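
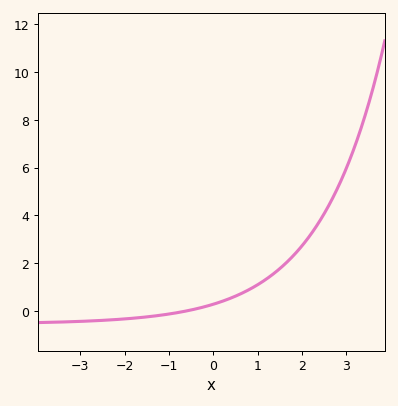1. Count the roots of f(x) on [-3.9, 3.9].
1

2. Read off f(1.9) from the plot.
2.6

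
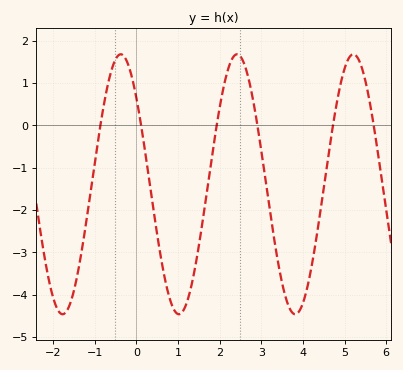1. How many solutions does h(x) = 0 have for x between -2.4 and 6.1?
6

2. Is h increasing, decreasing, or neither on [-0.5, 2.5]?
neither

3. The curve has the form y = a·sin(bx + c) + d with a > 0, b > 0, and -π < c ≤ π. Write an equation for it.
y = 3.07sin(2.2x + 2.4) - 1.39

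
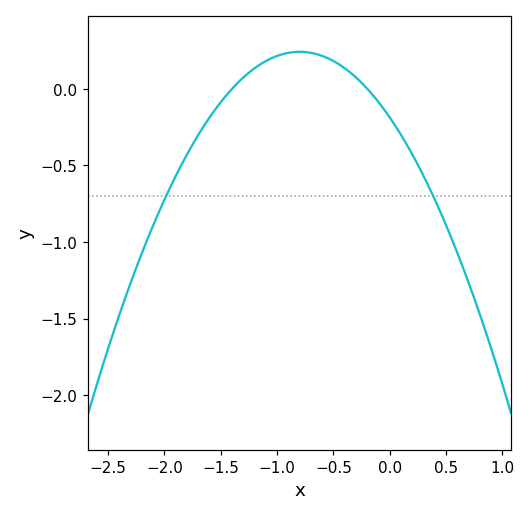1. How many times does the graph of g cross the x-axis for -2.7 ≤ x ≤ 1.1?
2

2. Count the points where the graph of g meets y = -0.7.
2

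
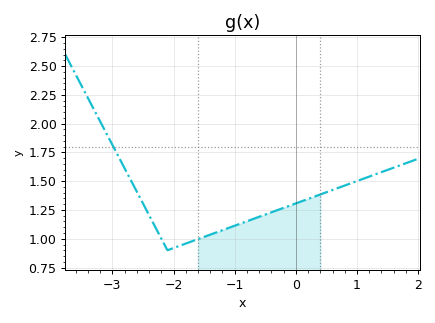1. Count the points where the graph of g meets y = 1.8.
1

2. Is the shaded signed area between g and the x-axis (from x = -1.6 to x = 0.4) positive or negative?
positive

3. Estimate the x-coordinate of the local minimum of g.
-2.1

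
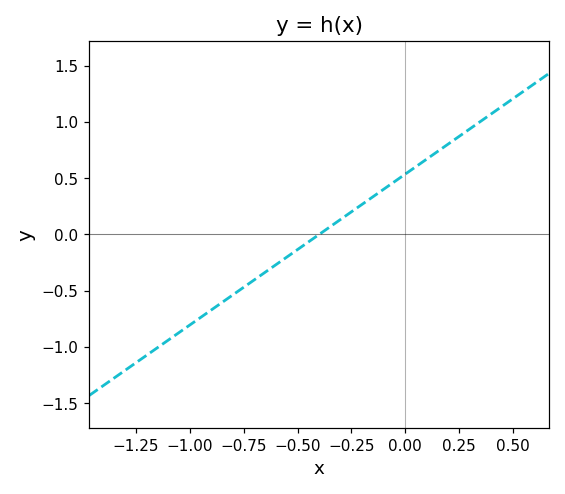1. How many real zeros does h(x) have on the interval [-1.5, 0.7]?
1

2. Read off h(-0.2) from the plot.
0.268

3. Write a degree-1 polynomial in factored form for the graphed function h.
y = 1.34(x + 0.4)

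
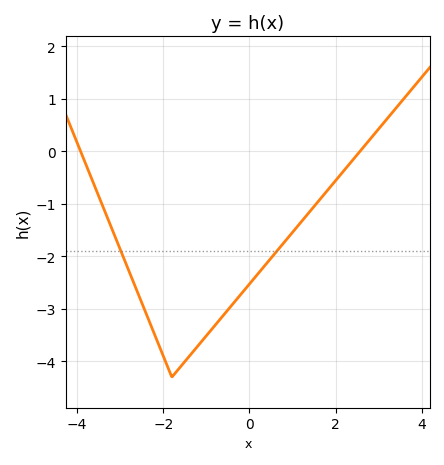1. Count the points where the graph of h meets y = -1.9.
2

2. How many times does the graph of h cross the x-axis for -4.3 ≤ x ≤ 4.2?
2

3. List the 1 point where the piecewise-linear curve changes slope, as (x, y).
(-1.8, -4.3)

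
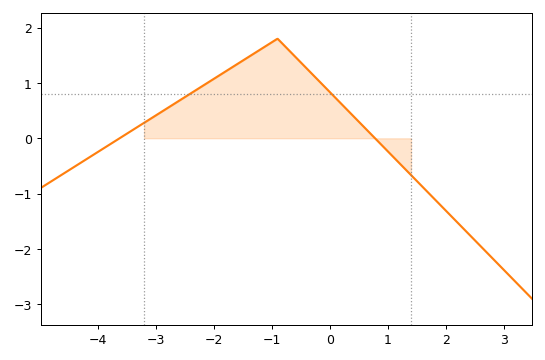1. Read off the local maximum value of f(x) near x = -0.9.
1.8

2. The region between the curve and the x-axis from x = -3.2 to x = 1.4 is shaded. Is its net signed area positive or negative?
positive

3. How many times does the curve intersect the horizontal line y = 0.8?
2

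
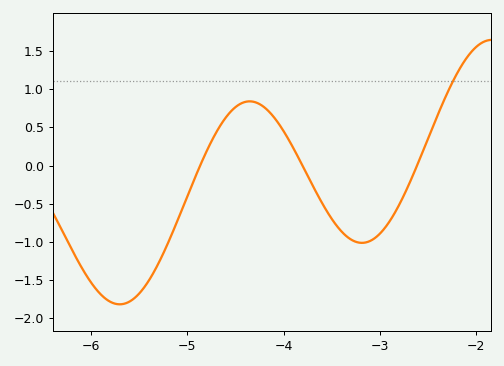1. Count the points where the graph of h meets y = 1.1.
1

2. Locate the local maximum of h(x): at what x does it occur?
-4.35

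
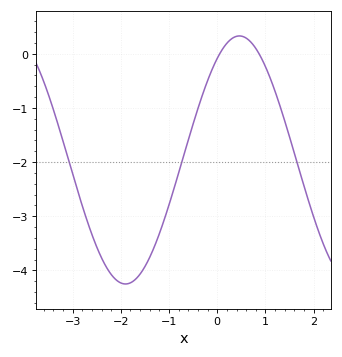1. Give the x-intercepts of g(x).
0.1, 0.9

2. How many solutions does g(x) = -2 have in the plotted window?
3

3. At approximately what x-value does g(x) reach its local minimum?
-1.9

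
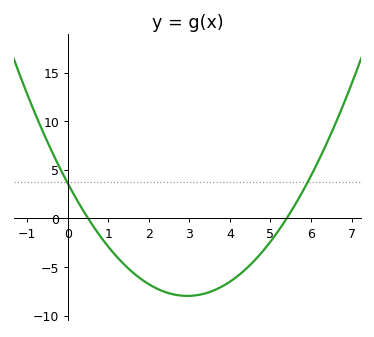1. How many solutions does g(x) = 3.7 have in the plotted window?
2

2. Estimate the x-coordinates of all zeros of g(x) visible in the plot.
0.5, 5.4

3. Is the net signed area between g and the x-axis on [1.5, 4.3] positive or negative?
negative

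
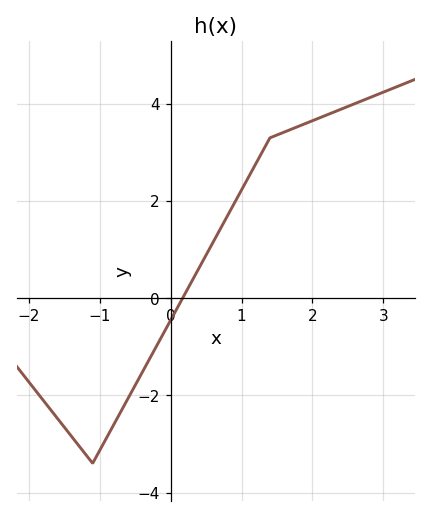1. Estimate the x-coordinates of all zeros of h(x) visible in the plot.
0.169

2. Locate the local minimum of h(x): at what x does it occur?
-1.1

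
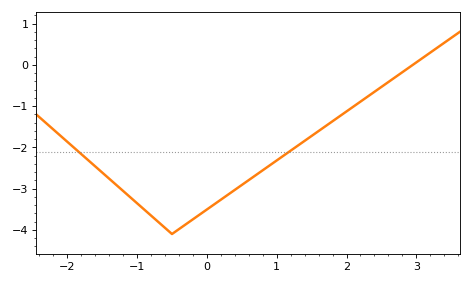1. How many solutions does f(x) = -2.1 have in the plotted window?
2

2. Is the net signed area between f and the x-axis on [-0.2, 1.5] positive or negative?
negative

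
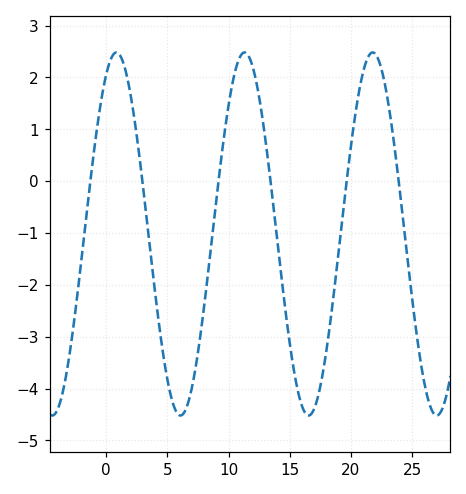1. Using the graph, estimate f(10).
1.46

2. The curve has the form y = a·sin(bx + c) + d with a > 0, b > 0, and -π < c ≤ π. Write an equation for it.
y = 3.5sin(0.6x + 1.07) - 1.02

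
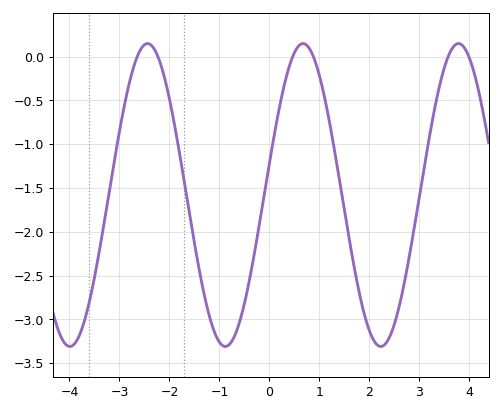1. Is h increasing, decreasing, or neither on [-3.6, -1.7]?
neither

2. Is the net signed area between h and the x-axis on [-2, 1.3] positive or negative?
negative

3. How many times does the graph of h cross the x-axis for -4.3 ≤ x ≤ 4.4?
6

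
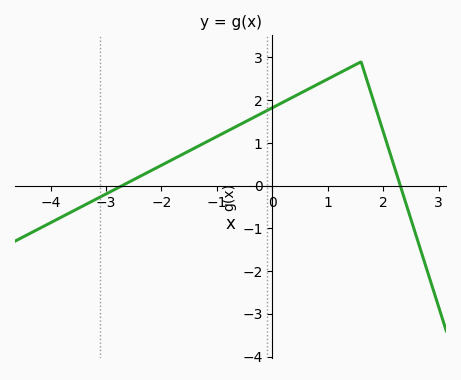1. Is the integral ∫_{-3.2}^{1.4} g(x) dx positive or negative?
positive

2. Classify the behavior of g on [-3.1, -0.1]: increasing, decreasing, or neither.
increasing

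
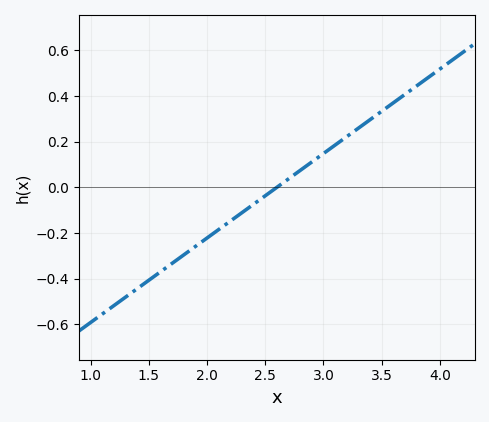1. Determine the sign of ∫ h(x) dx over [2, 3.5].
positive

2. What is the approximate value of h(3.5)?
0.333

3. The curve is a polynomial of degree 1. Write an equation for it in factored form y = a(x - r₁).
y = 0.37(x - 2.6)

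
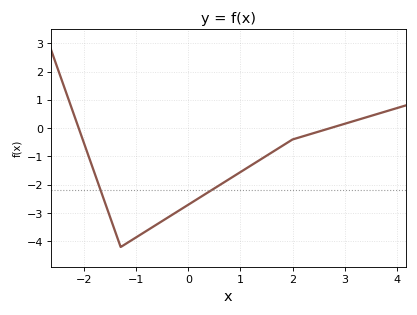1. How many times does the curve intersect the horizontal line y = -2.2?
2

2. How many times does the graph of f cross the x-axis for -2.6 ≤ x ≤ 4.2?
2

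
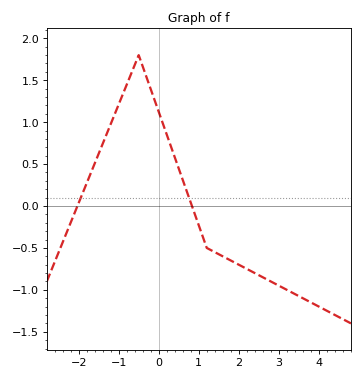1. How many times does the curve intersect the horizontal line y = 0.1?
2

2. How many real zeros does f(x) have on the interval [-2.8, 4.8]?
2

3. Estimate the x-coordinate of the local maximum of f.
-0.502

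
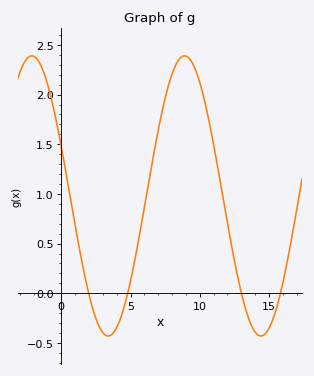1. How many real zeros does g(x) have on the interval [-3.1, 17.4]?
4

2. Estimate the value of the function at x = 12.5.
0.328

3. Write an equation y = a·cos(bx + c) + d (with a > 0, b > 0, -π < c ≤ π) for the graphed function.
y = 1.41cos(0.57x + 1.21) + 0.98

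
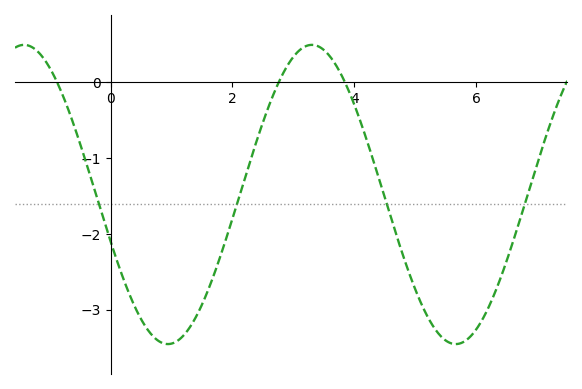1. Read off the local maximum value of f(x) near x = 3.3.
0.49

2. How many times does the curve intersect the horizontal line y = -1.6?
4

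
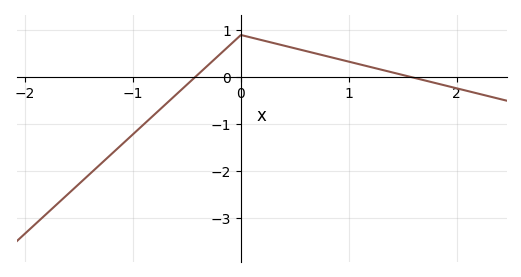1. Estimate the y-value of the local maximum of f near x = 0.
0.899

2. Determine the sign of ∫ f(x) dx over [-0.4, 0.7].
positive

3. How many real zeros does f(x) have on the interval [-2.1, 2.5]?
2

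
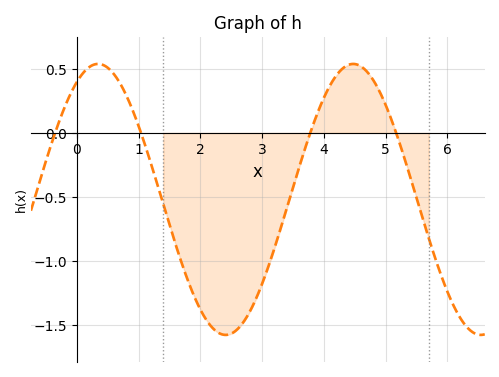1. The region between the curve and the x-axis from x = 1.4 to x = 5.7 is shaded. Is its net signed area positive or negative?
negative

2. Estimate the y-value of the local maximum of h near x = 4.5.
0.54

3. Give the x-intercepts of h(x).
-0.353, 1.04, 3.78, 5.17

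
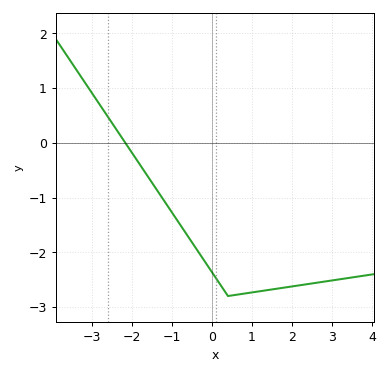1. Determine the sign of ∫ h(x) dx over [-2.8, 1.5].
negative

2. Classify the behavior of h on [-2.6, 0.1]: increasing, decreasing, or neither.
decreasing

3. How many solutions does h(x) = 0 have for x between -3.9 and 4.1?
1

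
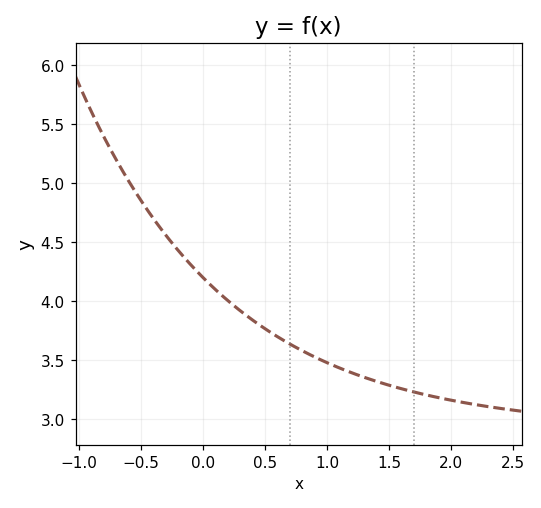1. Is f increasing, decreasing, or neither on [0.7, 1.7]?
decreasing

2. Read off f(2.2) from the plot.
3.12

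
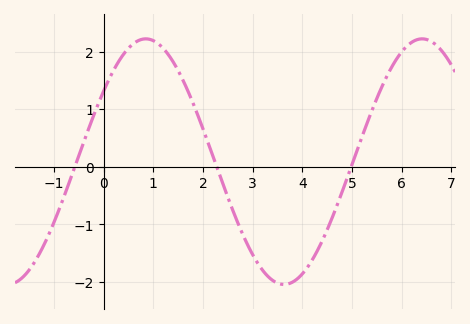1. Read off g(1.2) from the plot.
2.06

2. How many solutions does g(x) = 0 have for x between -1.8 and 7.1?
3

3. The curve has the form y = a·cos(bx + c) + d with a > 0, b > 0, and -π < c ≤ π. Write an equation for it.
y = 2.13cos(1.13x - 0.96) + 0.09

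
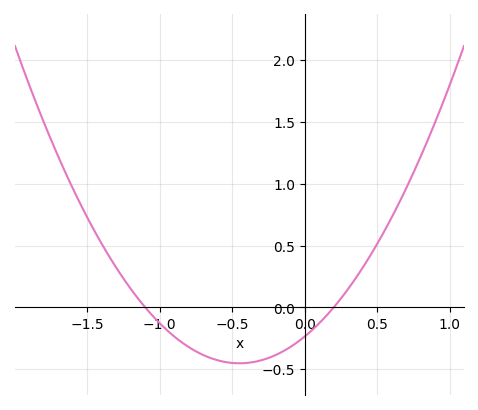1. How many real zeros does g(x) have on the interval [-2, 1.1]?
2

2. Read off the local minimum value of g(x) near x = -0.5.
-0.45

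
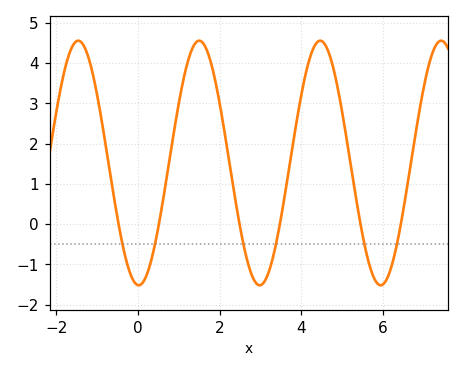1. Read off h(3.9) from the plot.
2.63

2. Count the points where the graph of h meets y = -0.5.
6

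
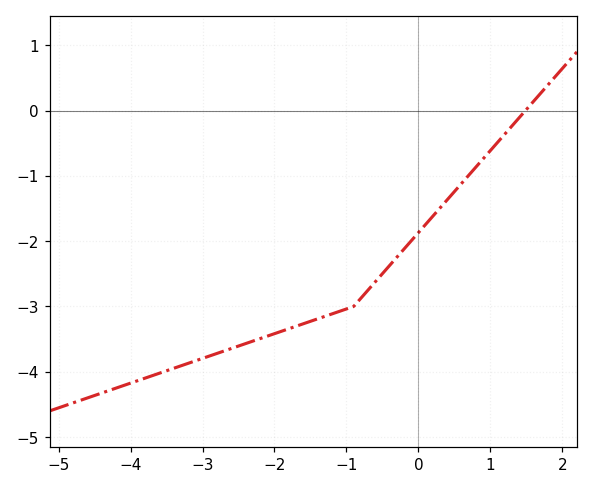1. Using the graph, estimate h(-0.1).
-2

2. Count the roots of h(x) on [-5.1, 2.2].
1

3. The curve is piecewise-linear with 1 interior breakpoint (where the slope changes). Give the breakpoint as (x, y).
(-0.9, -3)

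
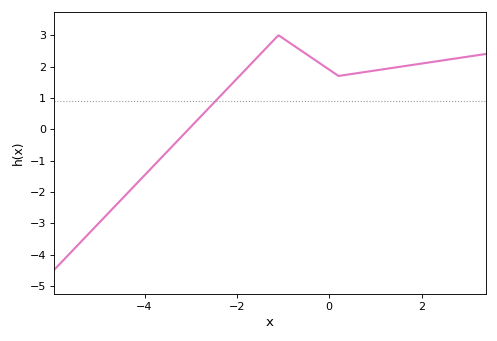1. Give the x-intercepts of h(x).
-3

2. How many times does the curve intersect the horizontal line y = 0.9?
1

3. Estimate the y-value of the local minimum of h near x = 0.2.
1.7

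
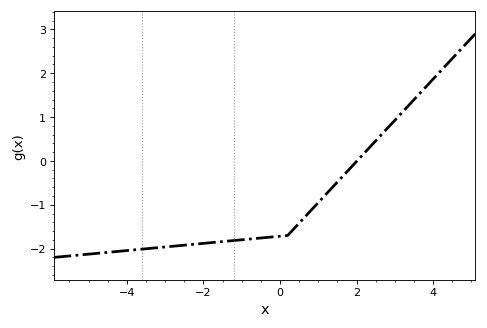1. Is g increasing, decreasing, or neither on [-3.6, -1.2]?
increasing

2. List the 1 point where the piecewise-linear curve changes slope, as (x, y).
(0.2, -1.7)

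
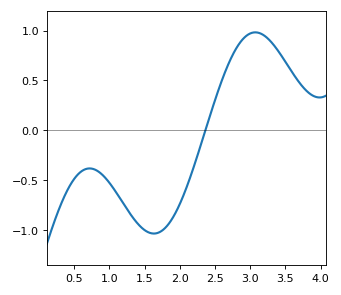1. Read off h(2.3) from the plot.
-0.15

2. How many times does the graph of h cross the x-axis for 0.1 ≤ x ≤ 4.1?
1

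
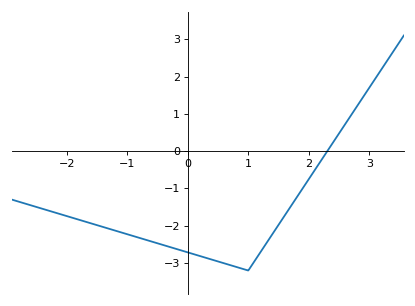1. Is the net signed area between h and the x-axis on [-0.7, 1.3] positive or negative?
negative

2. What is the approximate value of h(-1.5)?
-2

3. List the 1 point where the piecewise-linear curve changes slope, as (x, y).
(1, -3.2)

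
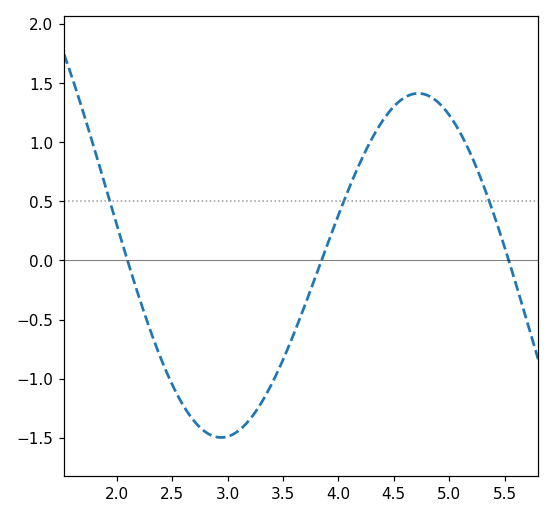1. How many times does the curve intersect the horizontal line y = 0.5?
3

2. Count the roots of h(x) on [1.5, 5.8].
3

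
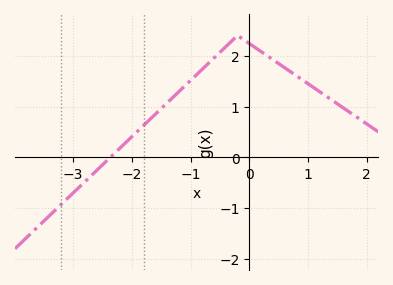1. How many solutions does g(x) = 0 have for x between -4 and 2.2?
1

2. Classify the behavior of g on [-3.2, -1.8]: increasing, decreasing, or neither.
increasing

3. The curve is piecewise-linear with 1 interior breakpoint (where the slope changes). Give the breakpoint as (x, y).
(-0.2, 2.4)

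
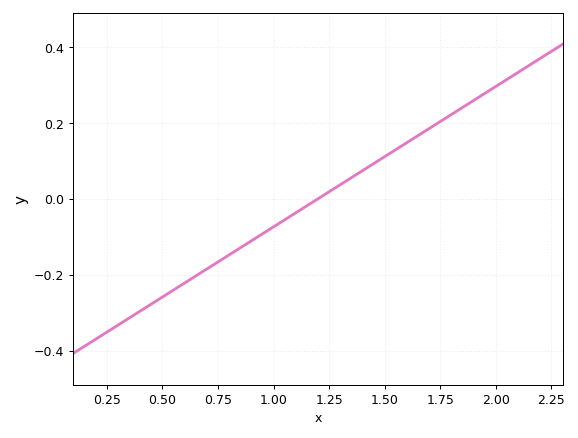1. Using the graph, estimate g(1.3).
0.037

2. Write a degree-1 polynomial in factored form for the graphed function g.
y = 0.37(x - 1.2)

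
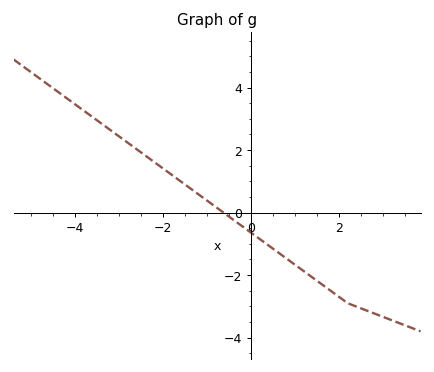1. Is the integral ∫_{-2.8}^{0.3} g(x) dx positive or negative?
positive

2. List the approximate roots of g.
-0.6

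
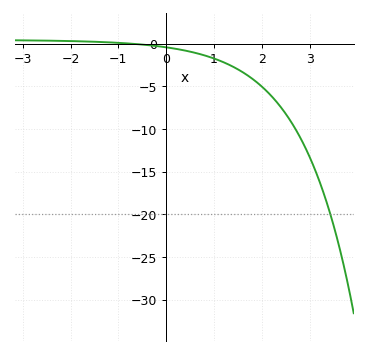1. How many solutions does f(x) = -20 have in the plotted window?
1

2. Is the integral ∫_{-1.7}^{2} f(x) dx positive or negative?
negative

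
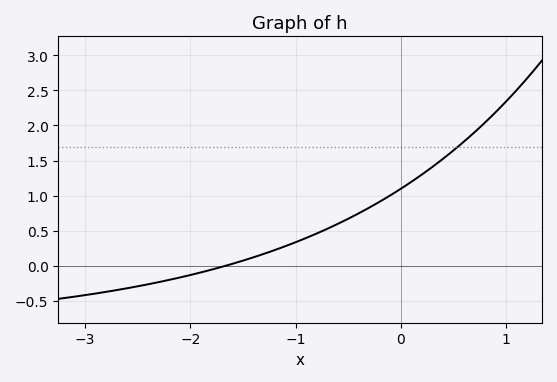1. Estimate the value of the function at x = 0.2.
1.3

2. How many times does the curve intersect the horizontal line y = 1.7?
1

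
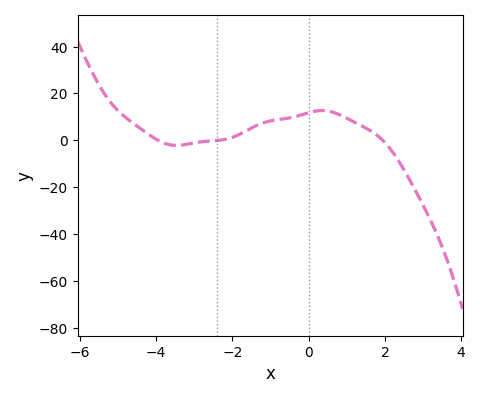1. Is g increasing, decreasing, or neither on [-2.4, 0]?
increasing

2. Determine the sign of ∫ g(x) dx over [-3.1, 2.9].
positive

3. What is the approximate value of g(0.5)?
12.5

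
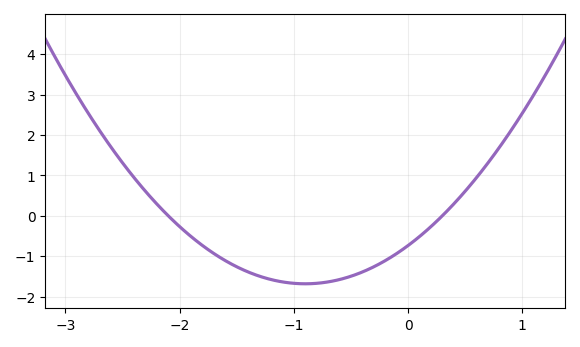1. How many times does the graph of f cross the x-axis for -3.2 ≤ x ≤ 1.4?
2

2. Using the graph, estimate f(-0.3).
-1.3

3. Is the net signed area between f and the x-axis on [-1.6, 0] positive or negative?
negative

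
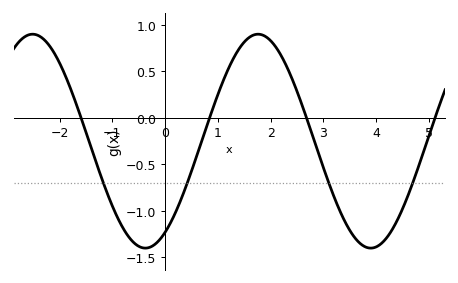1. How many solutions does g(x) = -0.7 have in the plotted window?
4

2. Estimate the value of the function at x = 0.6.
-0.408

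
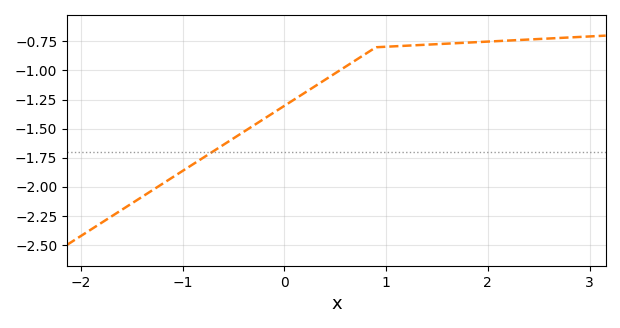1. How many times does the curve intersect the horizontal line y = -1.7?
1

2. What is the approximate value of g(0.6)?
-0.95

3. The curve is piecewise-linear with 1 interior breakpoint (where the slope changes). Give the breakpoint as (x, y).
(0.9, -0.8)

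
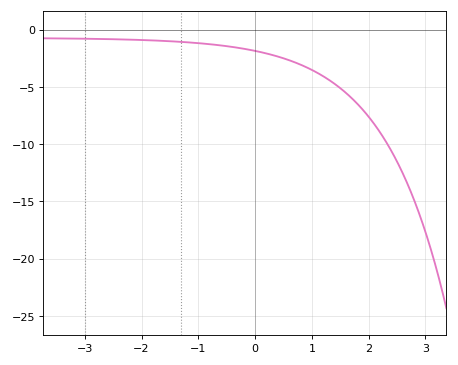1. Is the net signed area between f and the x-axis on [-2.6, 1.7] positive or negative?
negative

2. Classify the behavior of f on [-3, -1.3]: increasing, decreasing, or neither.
decreasing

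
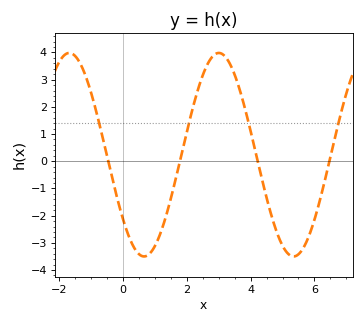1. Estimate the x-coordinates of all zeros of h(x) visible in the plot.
-0.4, 1.8, 4.2, 6.4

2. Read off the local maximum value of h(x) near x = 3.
4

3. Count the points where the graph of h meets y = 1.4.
4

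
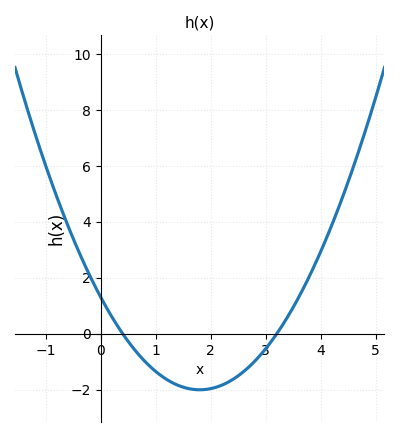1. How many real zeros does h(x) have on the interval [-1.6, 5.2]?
2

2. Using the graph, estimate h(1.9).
-1.99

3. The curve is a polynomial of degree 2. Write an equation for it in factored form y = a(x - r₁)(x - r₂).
y = 1.02(x - 0.4)(x - 3.2)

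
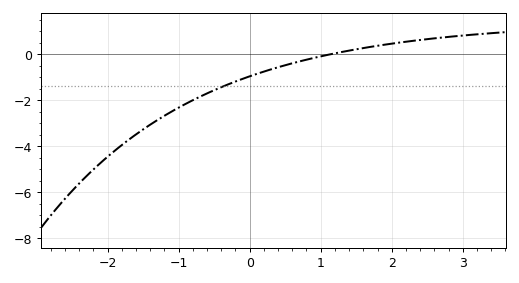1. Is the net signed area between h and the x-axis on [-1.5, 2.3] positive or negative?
negative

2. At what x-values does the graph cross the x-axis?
1.14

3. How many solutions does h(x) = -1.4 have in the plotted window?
1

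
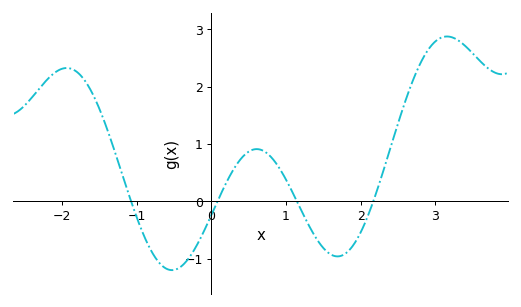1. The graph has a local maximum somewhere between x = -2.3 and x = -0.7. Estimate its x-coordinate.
-1.94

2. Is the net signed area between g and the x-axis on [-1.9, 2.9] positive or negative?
positive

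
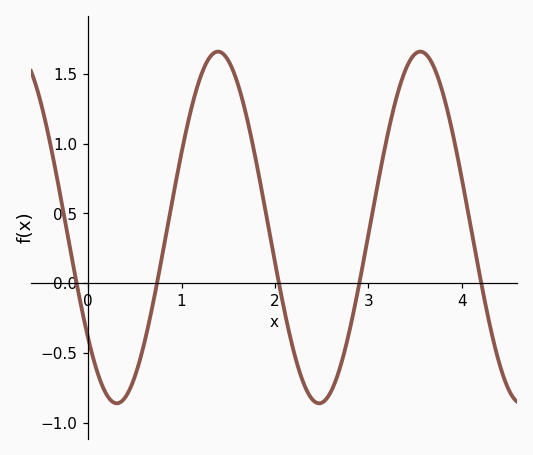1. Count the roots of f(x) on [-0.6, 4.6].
5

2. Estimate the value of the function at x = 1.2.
1.45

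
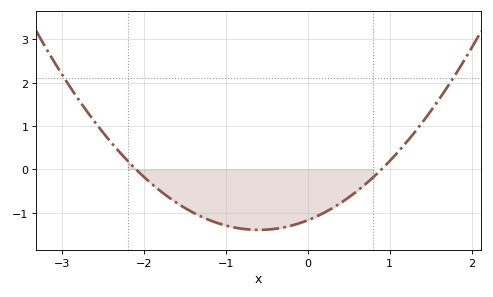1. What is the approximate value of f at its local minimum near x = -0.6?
-1.4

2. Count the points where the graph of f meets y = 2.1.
2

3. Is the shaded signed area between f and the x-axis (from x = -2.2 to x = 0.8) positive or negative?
negative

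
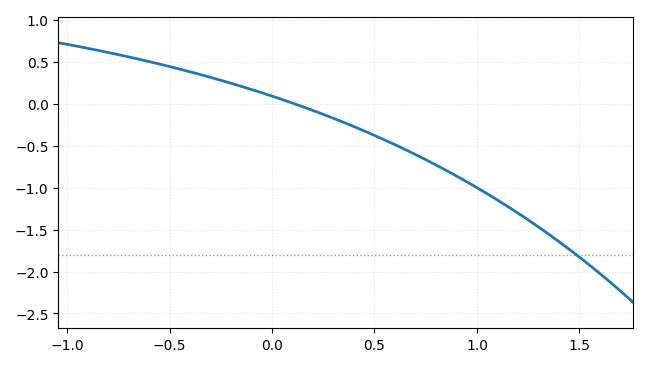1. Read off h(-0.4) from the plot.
0.38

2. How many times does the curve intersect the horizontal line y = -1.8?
1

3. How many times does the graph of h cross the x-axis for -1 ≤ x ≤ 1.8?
1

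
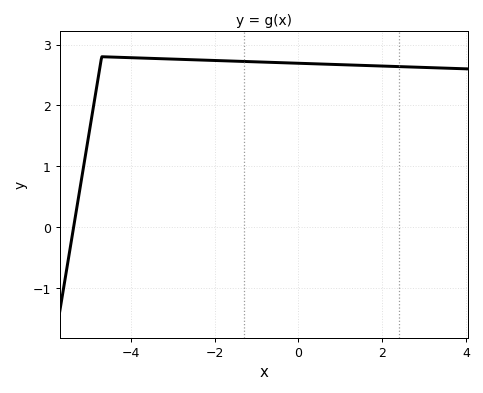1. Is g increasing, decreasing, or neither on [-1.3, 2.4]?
decreasing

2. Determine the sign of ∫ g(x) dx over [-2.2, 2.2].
positive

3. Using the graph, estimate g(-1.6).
2.7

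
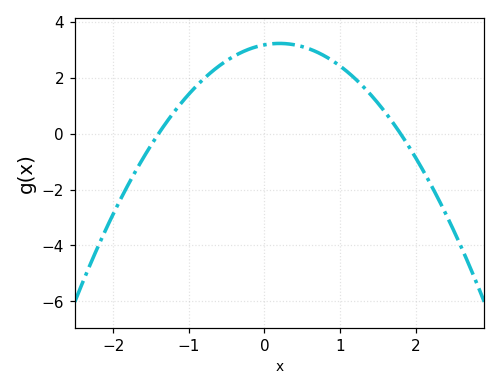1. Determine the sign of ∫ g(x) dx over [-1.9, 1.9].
positive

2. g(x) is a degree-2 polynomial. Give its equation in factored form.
y = -1.26(x + 1.4)(x - 1.8)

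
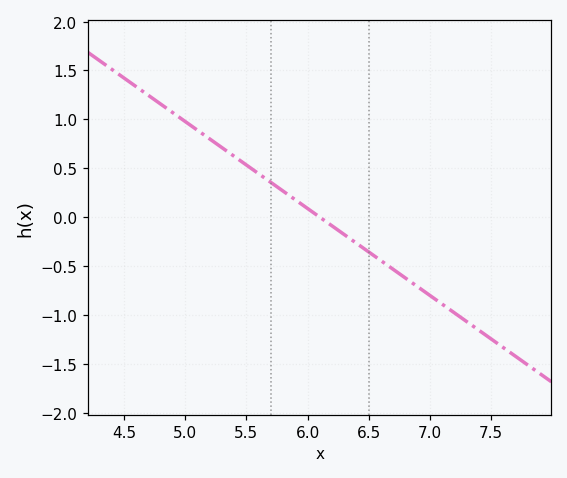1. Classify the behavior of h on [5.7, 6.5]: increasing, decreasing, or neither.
decreasing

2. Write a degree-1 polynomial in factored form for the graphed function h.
y = -0.89(x - 6.1)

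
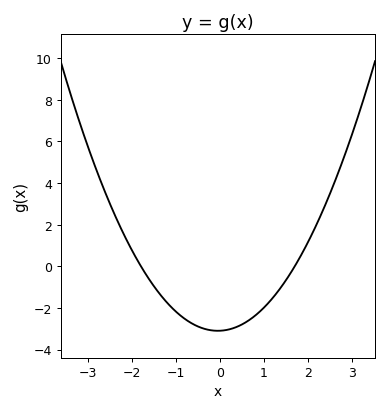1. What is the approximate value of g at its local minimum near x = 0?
-3.09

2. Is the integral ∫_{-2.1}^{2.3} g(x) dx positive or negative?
negative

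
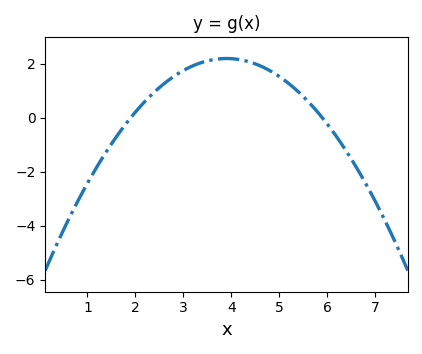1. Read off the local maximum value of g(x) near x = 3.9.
2.2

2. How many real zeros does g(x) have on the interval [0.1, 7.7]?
2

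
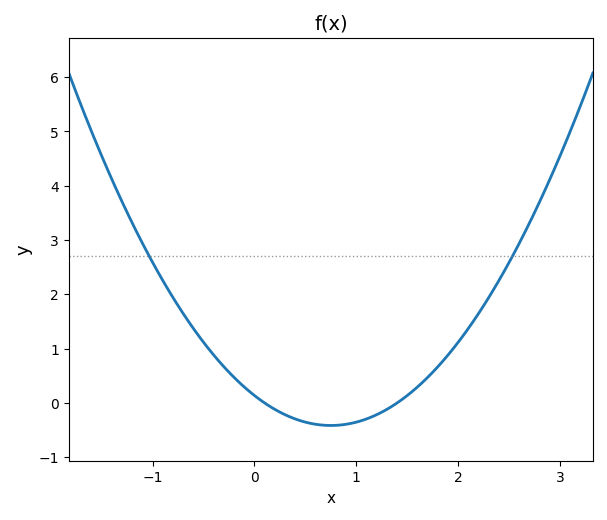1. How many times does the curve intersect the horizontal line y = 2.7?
2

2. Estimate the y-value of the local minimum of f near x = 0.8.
-0.4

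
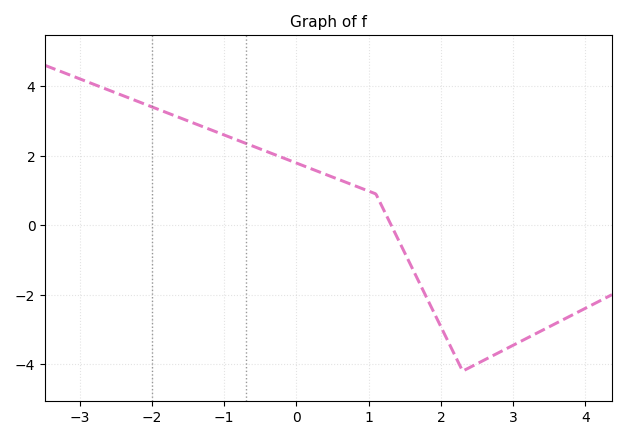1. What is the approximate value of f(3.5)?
-2.92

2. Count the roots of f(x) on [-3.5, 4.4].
1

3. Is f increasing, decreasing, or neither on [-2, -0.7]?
decreasing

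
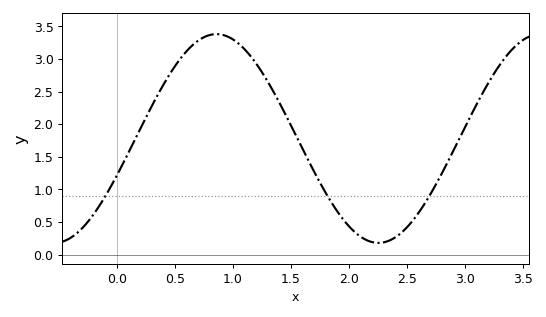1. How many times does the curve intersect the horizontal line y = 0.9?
3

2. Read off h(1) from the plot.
3.3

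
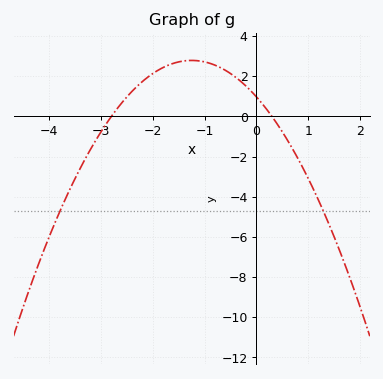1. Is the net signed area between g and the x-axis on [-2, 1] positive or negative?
positive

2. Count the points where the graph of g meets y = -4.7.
2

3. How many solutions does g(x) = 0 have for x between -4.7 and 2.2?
2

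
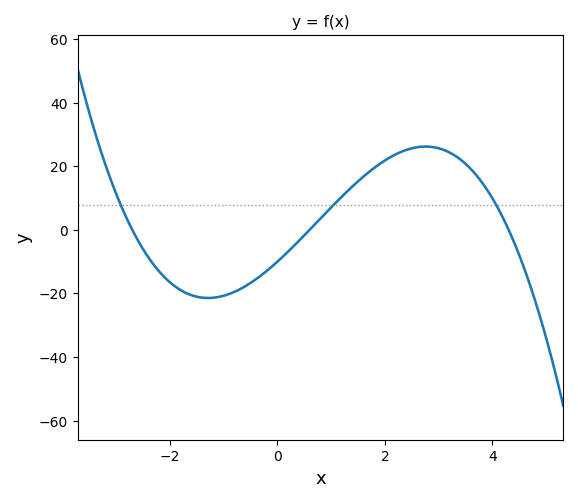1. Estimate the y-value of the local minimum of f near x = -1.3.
-21.5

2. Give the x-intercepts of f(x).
-2.7, 0.6, 4.3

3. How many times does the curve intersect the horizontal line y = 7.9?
3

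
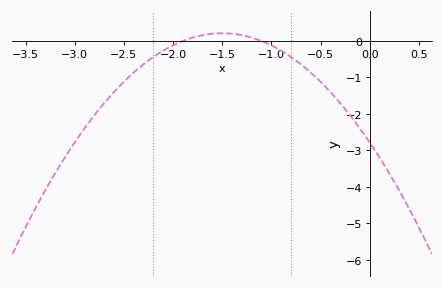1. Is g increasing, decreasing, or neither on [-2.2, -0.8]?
neither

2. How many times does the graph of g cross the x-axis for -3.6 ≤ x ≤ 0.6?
2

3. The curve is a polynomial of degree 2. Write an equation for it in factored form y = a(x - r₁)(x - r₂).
y = -1.33(x + 1.9)(x + 1.1)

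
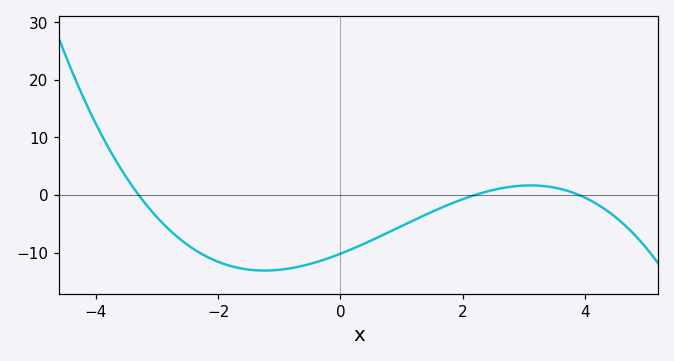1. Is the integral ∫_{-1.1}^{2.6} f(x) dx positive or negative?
negative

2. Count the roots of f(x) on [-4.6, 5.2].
3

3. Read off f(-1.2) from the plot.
-13.1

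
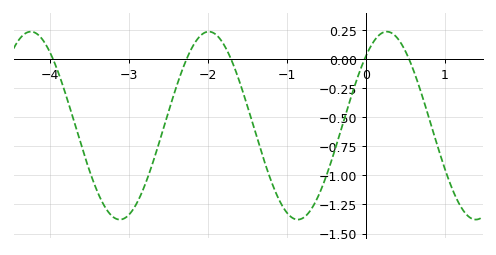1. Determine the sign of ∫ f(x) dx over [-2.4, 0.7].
negative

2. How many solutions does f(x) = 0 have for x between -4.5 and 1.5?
5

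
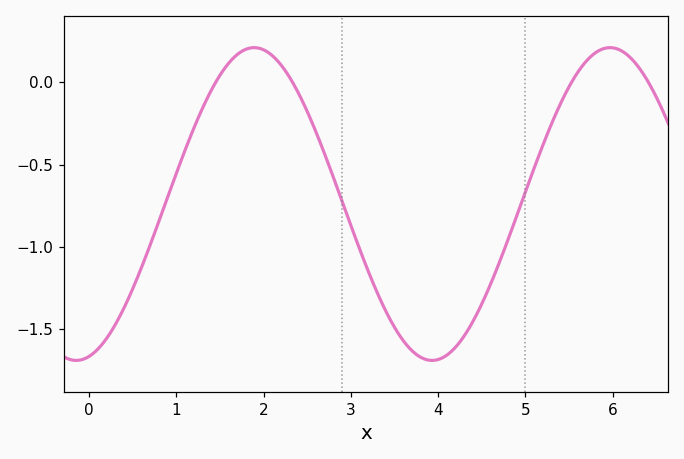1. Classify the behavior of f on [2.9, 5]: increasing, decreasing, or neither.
neither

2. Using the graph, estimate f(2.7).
-0.45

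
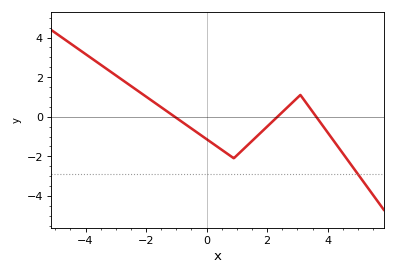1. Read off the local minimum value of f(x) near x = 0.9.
-2.1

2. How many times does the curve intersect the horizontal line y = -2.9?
1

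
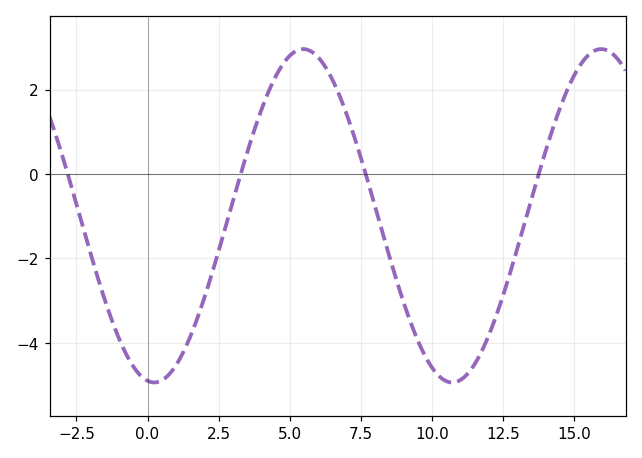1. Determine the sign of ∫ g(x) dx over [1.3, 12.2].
negative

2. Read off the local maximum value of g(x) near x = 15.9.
3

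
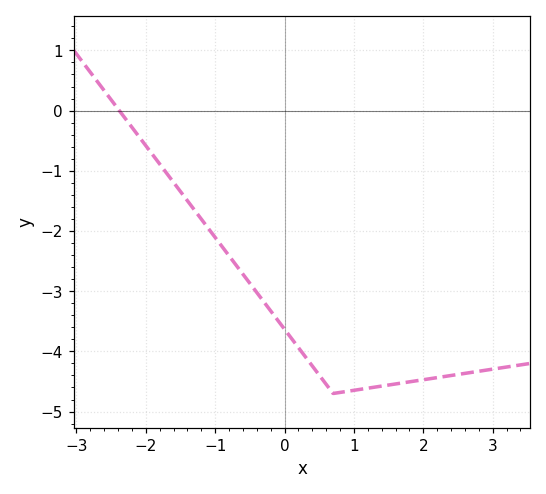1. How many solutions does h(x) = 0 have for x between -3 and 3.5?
1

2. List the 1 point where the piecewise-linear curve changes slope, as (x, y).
(0.7, -4.7)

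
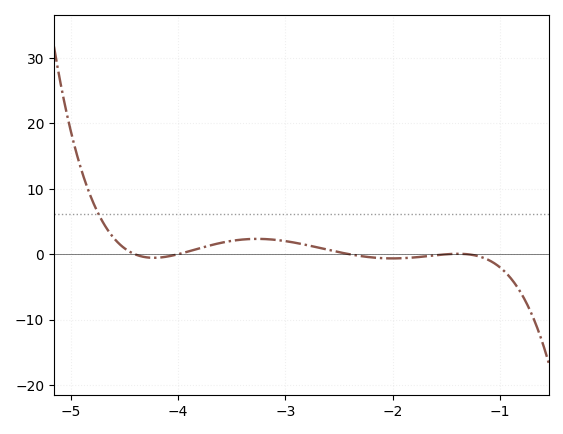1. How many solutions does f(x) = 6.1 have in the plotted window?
1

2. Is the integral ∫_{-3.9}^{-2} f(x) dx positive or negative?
positive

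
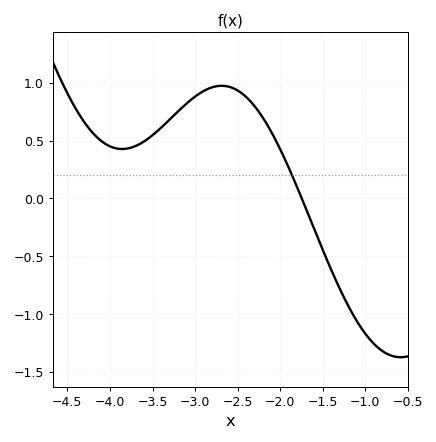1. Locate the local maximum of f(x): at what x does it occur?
-2.7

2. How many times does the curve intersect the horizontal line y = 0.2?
1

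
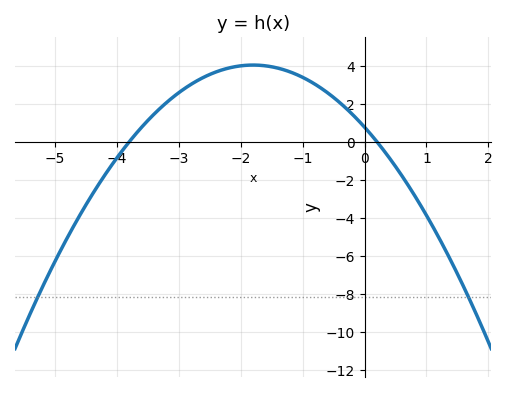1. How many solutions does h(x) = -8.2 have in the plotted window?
2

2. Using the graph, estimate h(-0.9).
3.2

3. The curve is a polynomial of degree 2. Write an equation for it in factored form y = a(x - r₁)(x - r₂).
y = -1.01(x + 3.8)(x - 0.2)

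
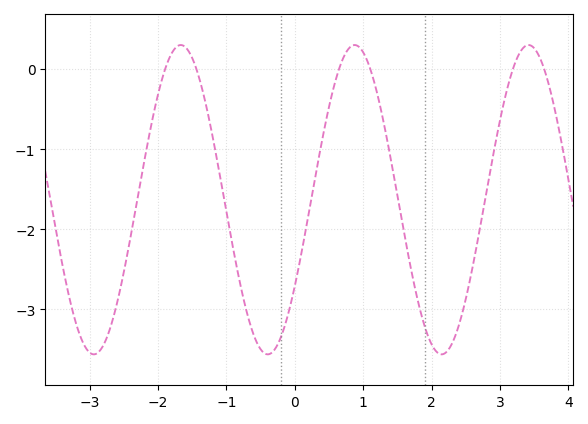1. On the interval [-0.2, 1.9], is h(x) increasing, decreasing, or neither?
neither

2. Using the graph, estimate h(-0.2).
-3.3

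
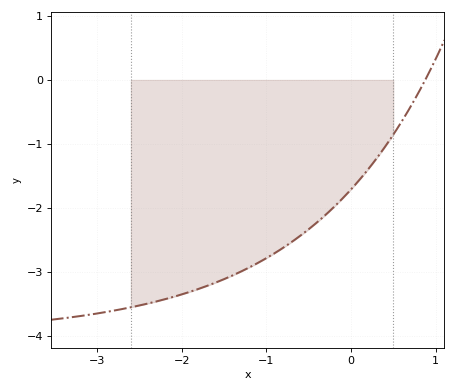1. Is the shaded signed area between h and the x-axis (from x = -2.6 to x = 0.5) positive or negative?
negative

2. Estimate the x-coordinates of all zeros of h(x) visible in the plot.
0.877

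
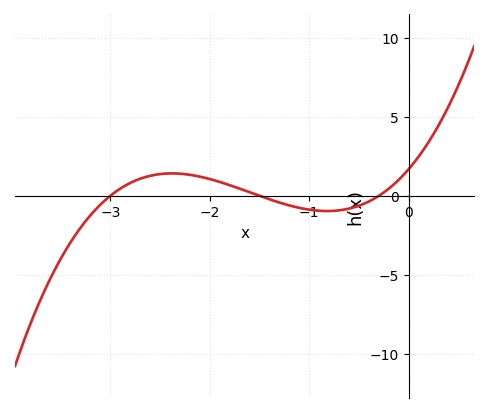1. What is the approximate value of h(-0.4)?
-0.5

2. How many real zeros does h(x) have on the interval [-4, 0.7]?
3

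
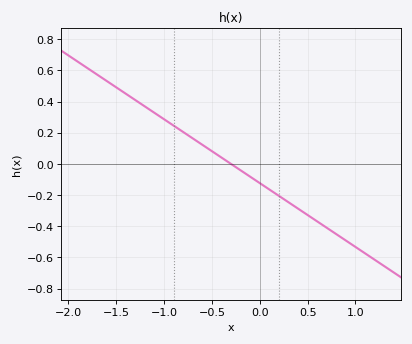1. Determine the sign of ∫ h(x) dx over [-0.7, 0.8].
negative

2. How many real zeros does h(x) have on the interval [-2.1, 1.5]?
1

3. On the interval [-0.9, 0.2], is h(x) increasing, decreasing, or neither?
decreasing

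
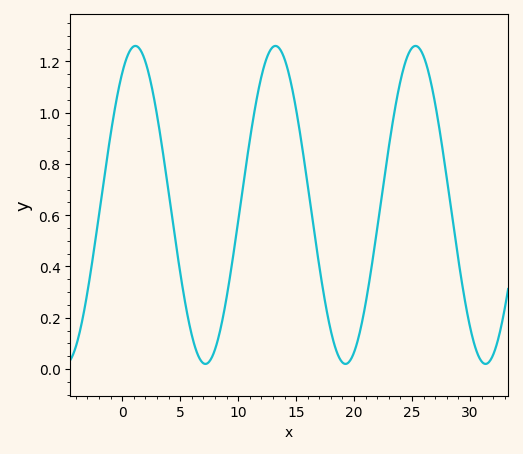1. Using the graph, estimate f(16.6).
0.52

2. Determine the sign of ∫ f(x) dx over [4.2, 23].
positive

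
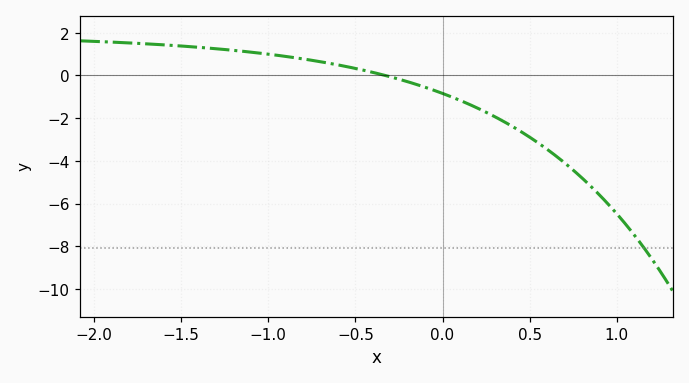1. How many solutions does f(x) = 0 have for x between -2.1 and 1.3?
1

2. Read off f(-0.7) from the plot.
0.644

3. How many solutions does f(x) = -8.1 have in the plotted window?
1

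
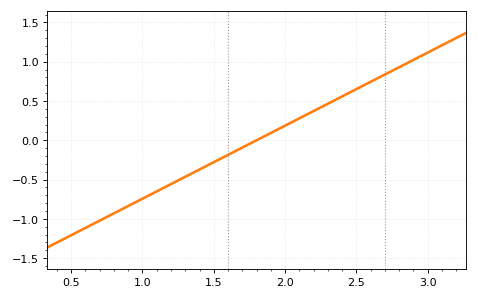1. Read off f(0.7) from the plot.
-1.02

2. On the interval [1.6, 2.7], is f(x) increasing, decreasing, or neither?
increasing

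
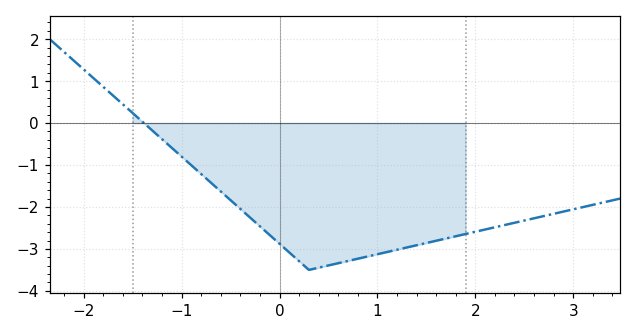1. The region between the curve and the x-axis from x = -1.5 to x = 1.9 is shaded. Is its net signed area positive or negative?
negative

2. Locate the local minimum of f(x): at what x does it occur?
0.301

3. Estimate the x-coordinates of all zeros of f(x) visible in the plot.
-1.38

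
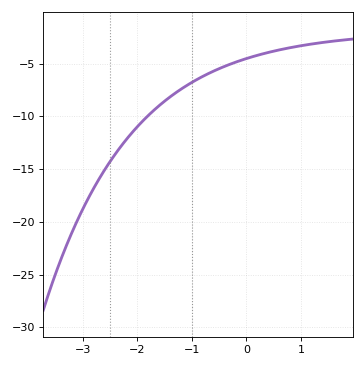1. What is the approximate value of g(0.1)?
-4.37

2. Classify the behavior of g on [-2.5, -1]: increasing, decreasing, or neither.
increasing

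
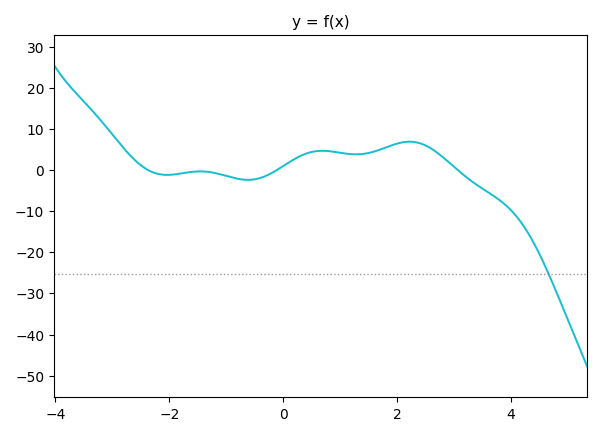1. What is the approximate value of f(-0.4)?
-1.85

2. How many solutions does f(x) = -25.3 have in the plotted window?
1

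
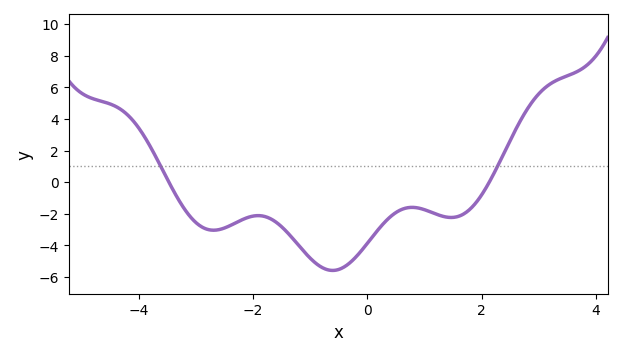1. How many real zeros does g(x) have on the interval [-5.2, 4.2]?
2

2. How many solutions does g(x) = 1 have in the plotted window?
2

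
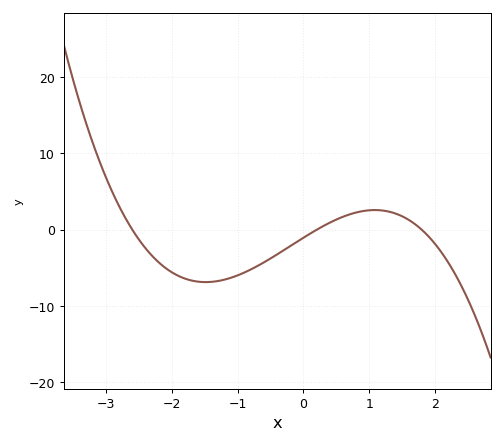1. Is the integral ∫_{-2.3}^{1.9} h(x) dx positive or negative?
negative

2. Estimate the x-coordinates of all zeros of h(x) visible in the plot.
-2.6, 0.2, 1.8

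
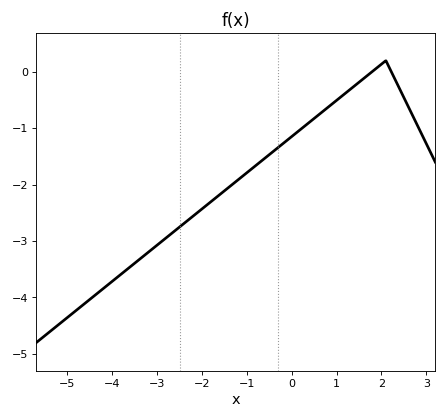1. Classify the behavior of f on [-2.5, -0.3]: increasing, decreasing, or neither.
increasing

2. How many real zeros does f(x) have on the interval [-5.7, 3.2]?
2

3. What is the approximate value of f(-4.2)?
-3.8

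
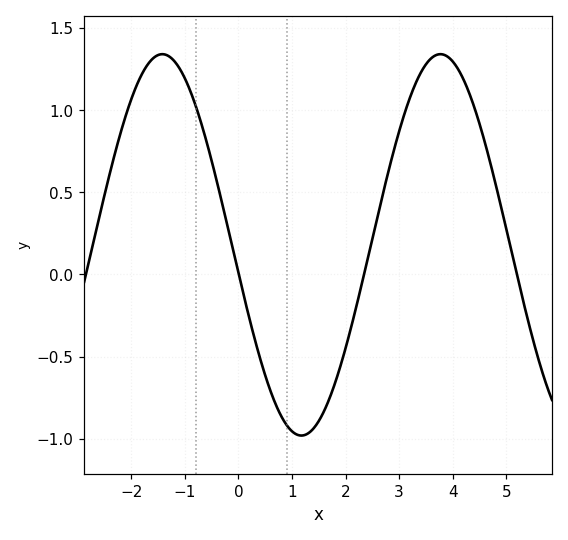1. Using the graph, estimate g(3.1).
1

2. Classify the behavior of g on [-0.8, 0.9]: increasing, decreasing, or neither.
decreasing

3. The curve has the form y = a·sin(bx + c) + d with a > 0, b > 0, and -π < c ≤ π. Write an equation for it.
y = 1.16sin(1.2x - 3) + 0.18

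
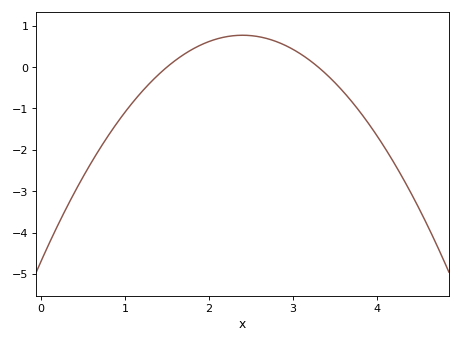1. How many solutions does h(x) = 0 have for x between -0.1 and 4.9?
2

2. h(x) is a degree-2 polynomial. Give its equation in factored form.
y = -0.95(x - 1.5)(x - 3.3)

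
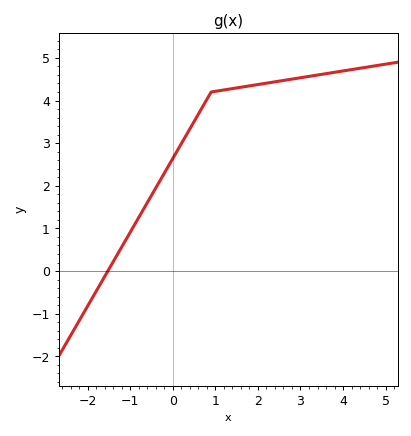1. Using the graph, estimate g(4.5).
4.77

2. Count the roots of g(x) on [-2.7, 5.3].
1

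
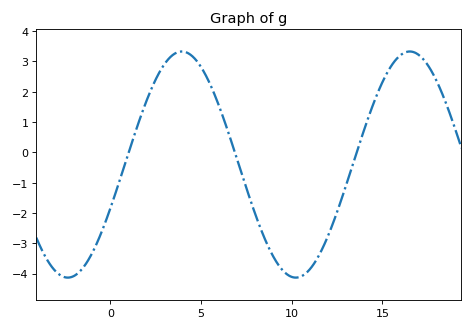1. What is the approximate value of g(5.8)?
1.83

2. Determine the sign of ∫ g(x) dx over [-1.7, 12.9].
negative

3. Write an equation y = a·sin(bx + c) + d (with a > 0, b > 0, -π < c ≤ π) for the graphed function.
y = 3.73sin(0.5x - 0.4) - 0.4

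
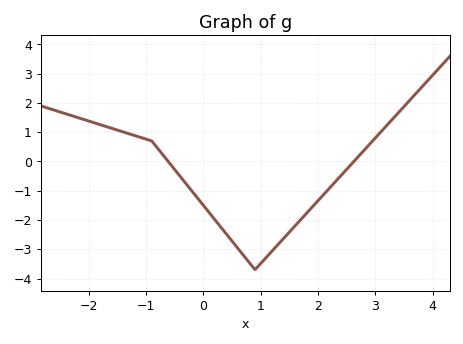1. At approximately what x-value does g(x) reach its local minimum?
0.9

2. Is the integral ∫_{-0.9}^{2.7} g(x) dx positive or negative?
negative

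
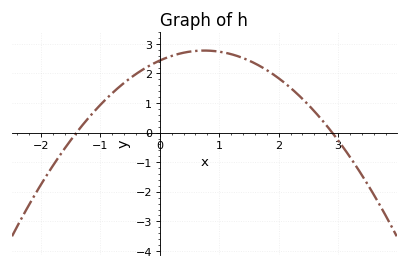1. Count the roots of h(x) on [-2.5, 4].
2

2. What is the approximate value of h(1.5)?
2.4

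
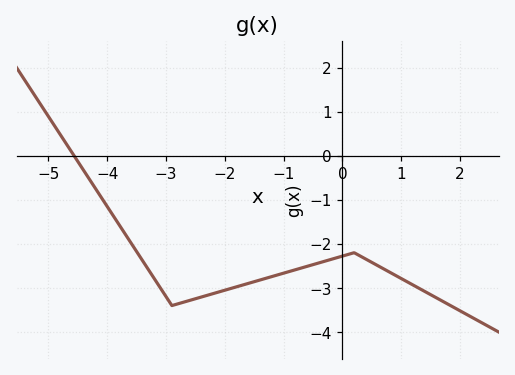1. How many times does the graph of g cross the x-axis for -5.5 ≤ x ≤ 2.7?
1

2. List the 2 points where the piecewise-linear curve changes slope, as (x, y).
(-2.9, -3.4); (0.2, -2.2)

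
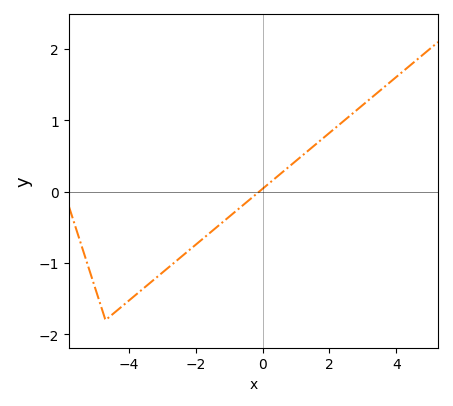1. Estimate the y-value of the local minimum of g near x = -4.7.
-1.8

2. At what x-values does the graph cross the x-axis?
-0.2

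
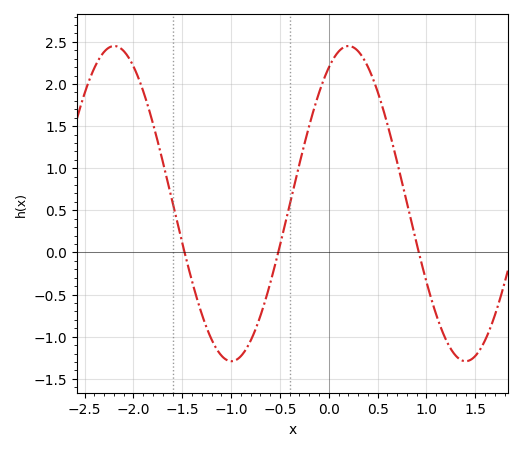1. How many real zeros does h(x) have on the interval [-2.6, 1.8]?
3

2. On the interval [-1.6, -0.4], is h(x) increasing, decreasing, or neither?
neither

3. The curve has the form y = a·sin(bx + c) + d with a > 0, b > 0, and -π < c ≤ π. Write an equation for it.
y = 1.87sin(2.6x + 1) + 0.58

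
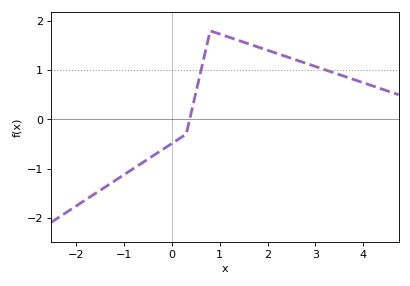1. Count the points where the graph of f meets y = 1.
2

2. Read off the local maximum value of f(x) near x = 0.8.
1.8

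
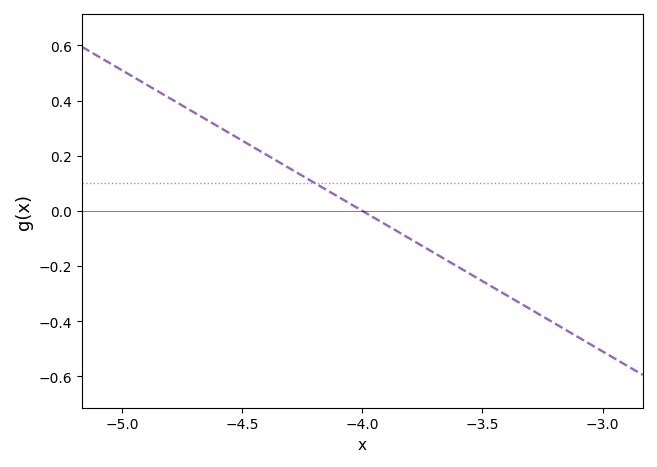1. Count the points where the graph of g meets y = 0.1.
1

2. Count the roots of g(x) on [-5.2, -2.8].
1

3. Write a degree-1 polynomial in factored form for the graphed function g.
y = -0.51(x + 4)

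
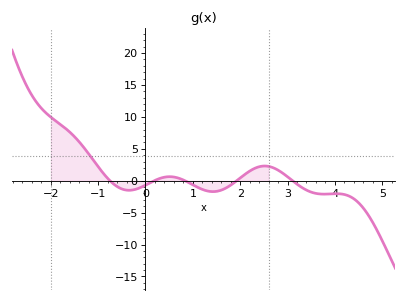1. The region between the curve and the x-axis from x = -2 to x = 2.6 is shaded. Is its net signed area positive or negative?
positive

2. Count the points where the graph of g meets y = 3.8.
1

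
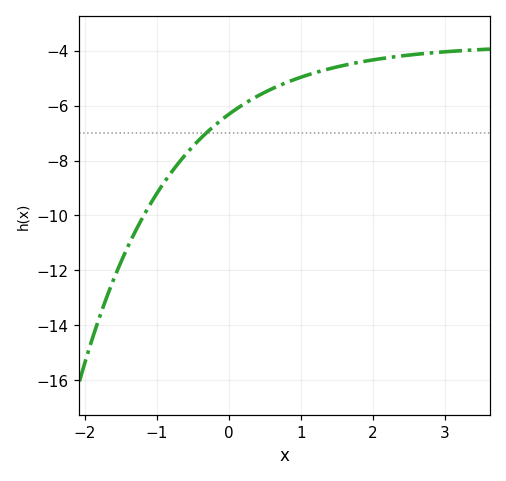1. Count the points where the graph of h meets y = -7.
1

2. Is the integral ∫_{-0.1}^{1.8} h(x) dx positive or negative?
negative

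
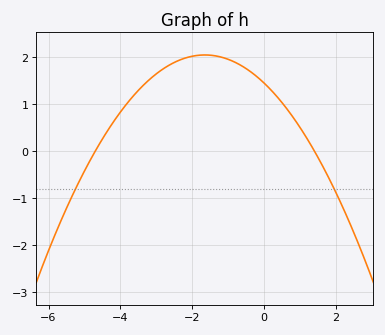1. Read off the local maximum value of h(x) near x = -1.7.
2.05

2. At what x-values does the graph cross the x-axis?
-4.7, 1.4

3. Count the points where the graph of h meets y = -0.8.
2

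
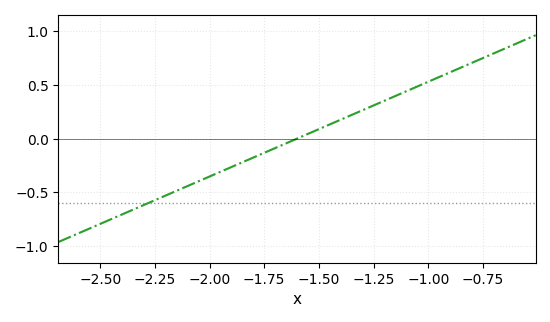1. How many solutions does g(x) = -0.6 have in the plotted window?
1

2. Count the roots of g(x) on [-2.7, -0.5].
1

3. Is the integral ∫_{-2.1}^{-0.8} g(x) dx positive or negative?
positive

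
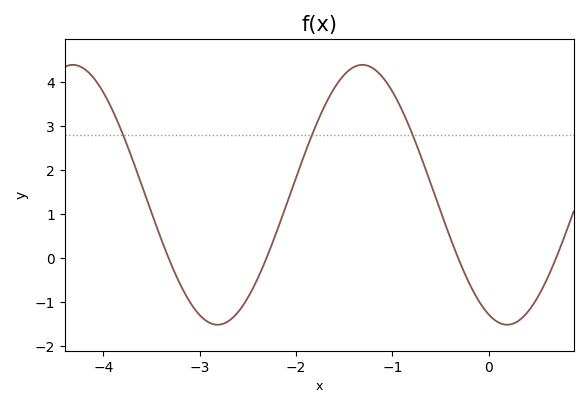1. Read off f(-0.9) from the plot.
3.4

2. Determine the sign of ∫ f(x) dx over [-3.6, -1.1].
positive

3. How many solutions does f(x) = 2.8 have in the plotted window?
3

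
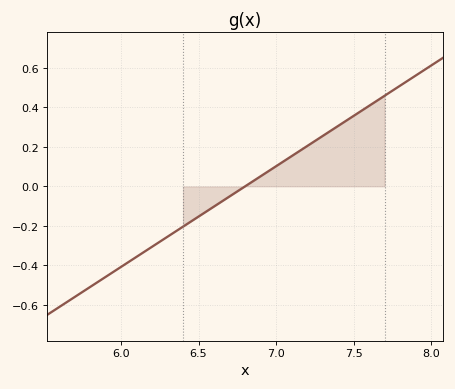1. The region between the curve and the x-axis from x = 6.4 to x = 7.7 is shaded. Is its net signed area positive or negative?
positive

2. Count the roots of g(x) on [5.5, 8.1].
1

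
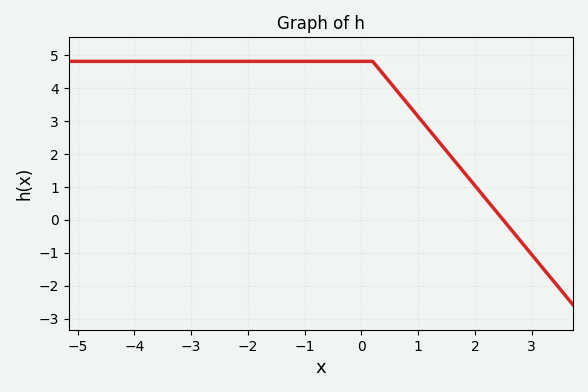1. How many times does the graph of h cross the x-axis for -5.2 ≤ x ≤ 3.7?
1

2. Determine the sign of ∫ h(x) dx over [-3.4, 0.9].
positive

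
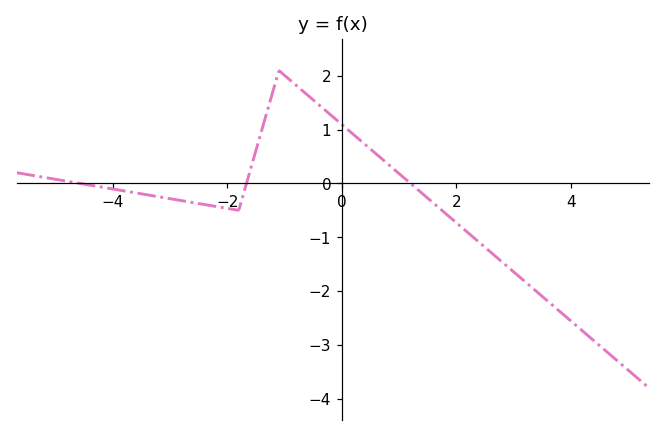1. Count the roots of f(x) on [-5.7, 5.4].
3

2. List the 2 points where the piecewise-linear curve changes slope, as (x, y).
(-1.8, -0.5); (-1.1, 2.1)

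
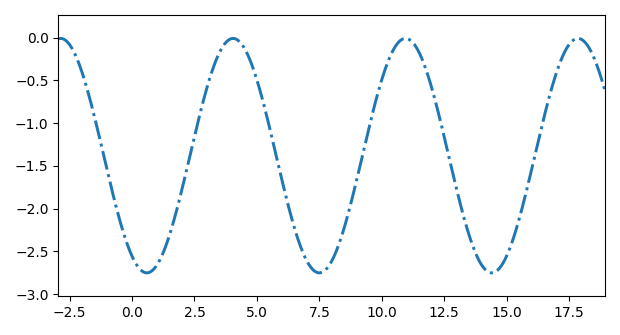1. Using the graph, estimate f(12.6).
-1.3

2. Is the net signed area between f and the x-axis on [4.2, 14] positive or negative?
negative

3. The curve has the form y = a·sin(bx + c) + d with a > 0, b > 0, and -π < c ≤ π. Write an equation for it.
y = 1.37sin(0.91x - 2.1) - 1.38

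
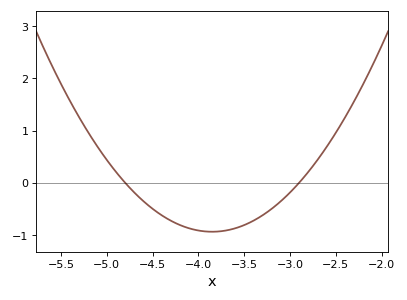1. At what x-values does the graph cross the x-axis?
-4.8, -2.9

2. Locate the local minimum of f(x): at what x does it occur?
-3.85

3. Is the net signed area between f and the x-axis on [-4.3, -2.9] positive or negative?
negative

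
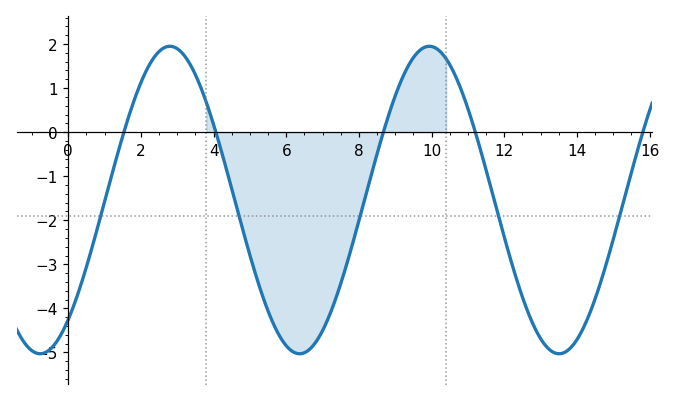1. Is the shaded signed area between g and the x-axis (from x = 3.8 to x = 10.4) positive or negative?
negative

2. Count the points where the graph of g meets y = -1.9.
5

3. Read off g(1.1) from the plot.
-1.3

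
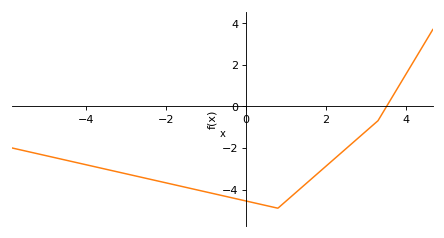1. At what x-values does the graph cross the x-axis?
3.52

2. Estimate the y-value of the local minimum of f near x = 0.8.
-4.9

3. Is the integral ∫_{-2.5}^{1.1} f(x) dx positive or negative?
negative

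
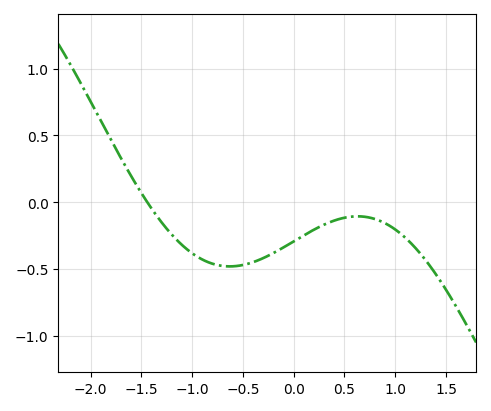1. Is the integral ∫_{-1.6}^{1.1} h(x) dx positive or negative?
negative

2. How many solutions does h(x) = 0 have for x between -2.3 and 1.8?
1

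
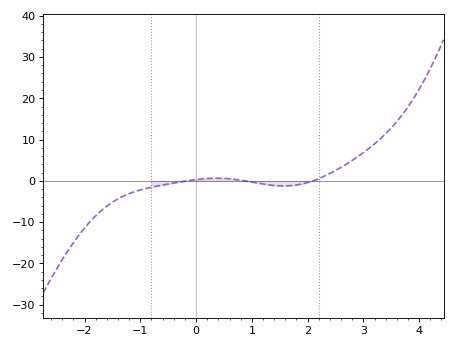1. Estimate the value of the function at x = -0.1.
0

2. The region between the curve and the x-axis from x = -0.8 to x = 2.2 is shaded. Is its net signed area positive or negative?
negative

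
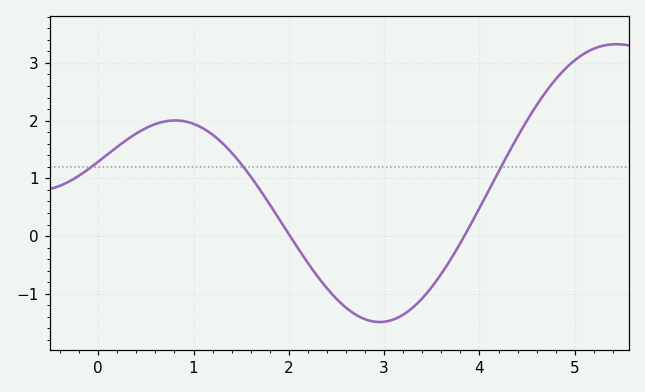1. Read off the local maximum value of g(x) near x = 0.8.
2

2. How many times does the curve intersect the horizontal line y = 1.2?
3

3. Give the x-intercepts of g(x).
2, 3.8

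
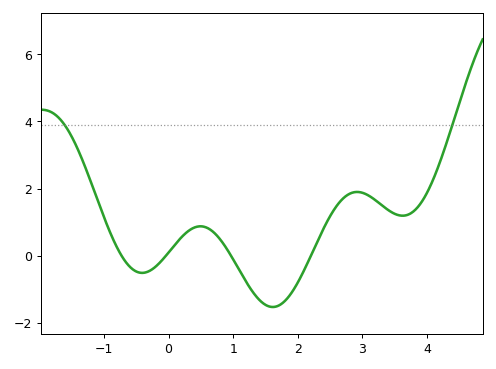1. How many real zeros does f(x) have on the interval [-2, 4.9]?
4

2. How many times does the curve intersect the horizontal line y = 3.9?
2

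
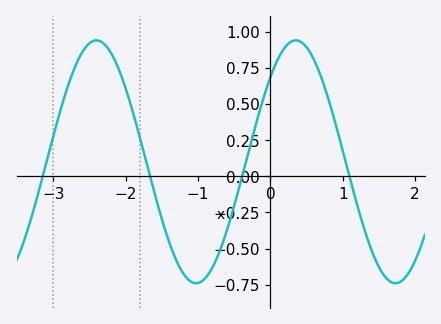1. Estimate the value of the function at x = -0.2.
0.36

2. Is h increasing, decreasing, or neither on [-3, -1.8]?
neither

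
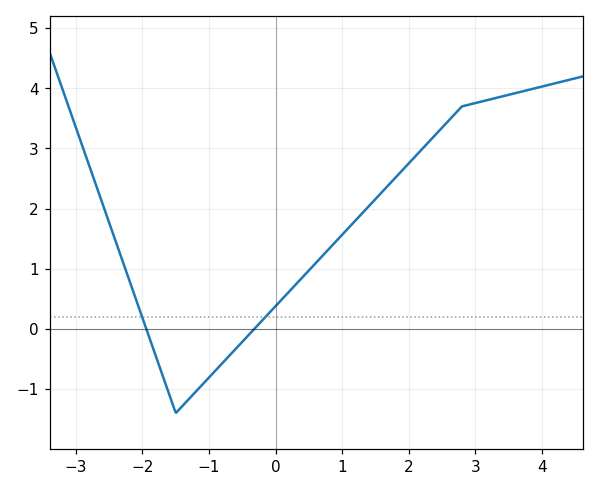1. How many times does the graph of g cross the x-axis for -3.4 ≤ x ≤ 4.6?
2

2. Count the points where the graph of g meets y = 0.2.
2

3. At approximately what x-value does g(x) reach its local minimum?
-1.4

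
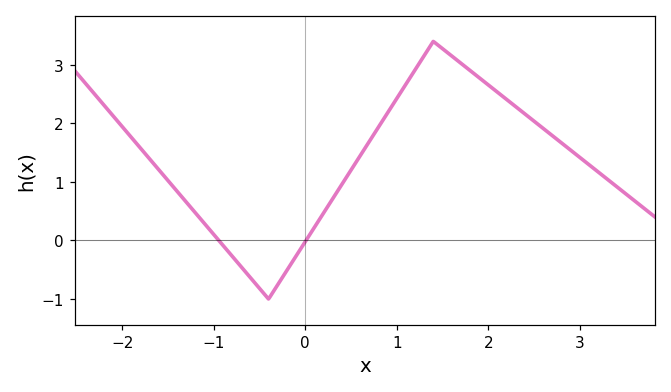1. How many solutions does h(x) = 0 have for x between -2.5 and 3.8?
2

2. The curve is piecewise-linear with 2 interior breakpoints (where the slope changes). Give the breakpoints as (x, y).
(-0.4, -1); (1.4, 3.4)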